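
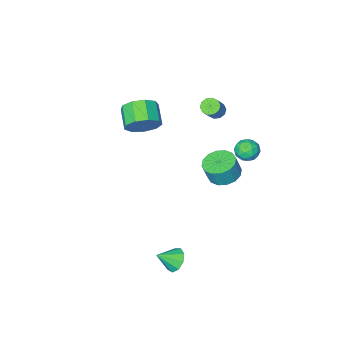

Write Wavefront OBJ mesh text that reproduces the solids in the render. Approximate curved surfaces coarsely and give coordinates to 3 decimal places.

v 3.075 3.773 -3.41
v 3.521 4.223 -3.846
v 4.045 3.487 -2.71
v 3.318 4.502 -3.449
v 3 4.44 -3.034
v 2.717 4.066 -2.794
v 2.602 3.555 -2.842
v 2.708 3.145 -3.156
v 2.985 3.029 -3.589
v 3.304 3.261 -3.937
v 3.516 3.733 -4.039
v -0.394 3.038 1.592
v 0.341 3.548 1.376
v 0.688 3.512 2.472
v -0.046 3.002 2.688
v 0.003 3.862 1.493
v 0.35 3.826 2.589
v -0.441 3.956 1.637
v -0.094 3.92 2.733
v -0.873 3.803 1.769
v -0.526 3.767 2.865
v -1.176 3.445 1.853
v -0.829 3.41 2.949
v -1.269 2.979 1.868
v -0.922 2.943 2.963
v -1.128 2.528 1.808
v -0.781 2.492 2.904
v -0.79 2.214 1.691
v -0.443 2.178 2.787
v -0.346 2.12 1.547
v 0.001 2.084 2.643
v 0.086 2.273 1.415
v 0.433 2.237 2.511
v 0.389 2.63 1.331
v 0.736 2.595 2.427
v 0.482 3.097 1.317
v 0.829 3.061 2.412
v 1.161 -2.523 2.062
v 1.761 -2.307 2.884
v 1.299 -3.442 3.519
v 0.699 -3.657 2.698
v 1.123 -2.003 2.962
v 0.66 -3.137 3.598
v 0.503 -1.942 2.619
v 0.04 -3.076 3.255
v 0.19 -2.153 2.016
v -0.272 -3.287 2.651
v 0.333 -2.537 1.434
v -0.13 -3.671 2.069
v 0.863 -2.914 1.146
v 0.4 -4.048 1.782
v 1.532 -3.108 1.287
v 1.07 -4.243 1.922
v 2.028 -3.029 1.791
v 1.566 -4.163 2.426
v 2.119 -2.712 2.421
v 1.656 -3.847 3.057
v -2.094 -0.403 3.462
v -1.636 -0.438 3.16
v -0.928 0.048 4.175
v -1.386 0.083 4.478
v -1.773 -0.131 3.108
v -1.065 0.355 4.123
v -2.033 0.072 3.192
v -1.324 0.558 4.207
v -2.316 0.093 3.379
v -1.607 0.58 4.394
v -2.514 -0.075 3.598
v -1.806 0.412 4.613
v -2.552 -0.368 3.765
v -1.844 0.118 4.78
v -2.415 -0.675 3.817
v -1.707 -0.189 4.832
v -2.156 -0.878 3.733
v -1.447 -0.392 4.748
v -1.873 -0.9 3.546
v -1.164 -0.413 4.561
v -1.674 -0.732 3.327
v -0.966 -0.245 4.342
v -2.197 3.556 3.136
v -1.732 4.009 3.458
v -1.348 2.751 3.042
v -0.883 3.204 3.364
v -1.427 2.913 3.745
v -1.952 3.41 3.803
v -1.128 3.35 2.697
v -1.653 3.847 2.755
v -1.071 3.882 3.187
v -1.256 3.612 3.834
v -1.824 3.148 2.666
v -2.009 2.878 3.313
v -2.039 3.853 3.305
v -1.041 2.907 3.195
v -1.361 2.735 3.419
v -1.087 3.002 3.608
v -2.168 3.501 3.508
v -1.895 3.768 3.697
v -1.716 3.123 3.866
v -1.185 2.992 2.803
v -0.912 3.259 2.992
v -1.993 3.758 2.892
v -1.719 4.025 3.081
v -1.364 3.637 2.634
v -1.377 4.045 3.335
v -0.878 3.572 3.28
v -1.022 3.657 2.888
v -1.33 3.95 2.922
v -1.485 3.886 3.716
v -0.986 3.413 3.661
v -1.307 3.242 3.884
v -1.615 3.534 3.918
v -1.097 3.811 3.556
v -2.094 3.347 2.839
v -1.595 2.874 2.784
v -1.465 3.226 2.582
v -1.773 3.518 2.616
v -2.202 3.188 3.22
v -1.703 2.715 3.165
v -1.75 2.81 3.578
v -2.058 3.103 3.612
v -1.983 2.949 2.944
f 2 1 4
f 2 4 3
f 4 1 5
f 4 5 3
f 5 1 6
f 5 6 3
f 6 1 7
f 6 7 3
f 7 1 8
f 7 8 3
f 8 1 9
f 8 9 3
f 9 1 10
f 9 10 3
f 10 1 11
f 10 11 3
f 11 1 2
f 11 2 3
f 13 12 16
f 13 16 14
f 14 16 17
f 14 17 15
f 16 12 18
f 16 18 17
f 17 18 19
f 17 19 15
f 18 12 20
f 18 20 19
f 19 20 21
f 19 21 15
f 20 12 22
f 20 22 21
f 21 22 23
f 21 23 15
f 22 12 24
f 22 24 23
f 23 24 25
f 23 25 15
f 24 12 26
f 24 26 25
f 25 26 27
f 25 27 15
f 26 12 28
f 26 28 27
f 27 28 29
f 27 29 15
f 28 12 30
f 28 30 29
f 29 30 31
f 29 31 15
f 30 12 32
f 30 32 31
f 31 32 33
f 31 33 15
f 32 12 34
f 32 34 33
f 33 34 35
f 33 35 15
f 34 12 36
f 34 36 35
f 35 36 37
f 35 37 15
f 36 12 13
f 36 13 37
f 37 13 14
f 37 14 15
f 39 38 42
f 39 42 40
f 40 42 43
f 40 43 41
f 42 38 44
f 42 44 43
f 43 44 45
f 43 45 41
f 44 38 46
f 44 46 45
f 45 46 47
f 45 47 41
f 46 38 48
f 46 48 47
f 47 48 49
f 47 49 41
f 48 38 50
f 48 50 49
f 49 50 51
f 49 51 41
f 50 38 52
f 50 52 51
f 51 52 53
f 51 53 41
f 52 38 54
f 52 54 53
f 53 54 55
f 53 55 41
f 54 38 56
f 54 56 55
f 55 56 57
f 55 57 41
f 56 38 39
f 56 39 57
f 57 39 40
f 57 40 41
f 59 58 62
f 59 62 60
f 60 62 63
f 60 63 61
f 62 58 64
f 62 64 63
f 63 64 65
f 63 65 61
f 64 58 66
f 64 66 65
f 65 66 67
f 65 67 61
f 66 58 68
f 66 68 67
f 67 68 69
f 67 69 61
f 68 58 70
f 68 70 69
f 69 70 71
f 69 71 61
f 70 58 72
f 70 72 71
f 71 72 73
f 71 73 61
f 72 58 74
f 72 74 73
f 73 74 75
f 73 75 61
f 74 58 76
f 74 76 75
f 75 76 77
f 75 77 61
f 76 58 78
f 76 78 77
f 77 78 79
f 77 79 61
f 78 58 59
f 78 59 79
f 79 59 60
f 79 60 61
f 80 117 96
f 117 91 120
f 96 120 85
f 117 120 96
f 80 96 92
f 96 85 97
f 92 97 81
f 96 97 92
f 80 92 101
f 92 81 102
f 101 102 87
f 92 102 101
f 80 101 113
f 101 87 116
f 113 116 90
f 101 116 113
f 80 113 117
f 113 90 121
f 117 121 91
f 113 121 117
f 81 97 108
f 97 85 111
f 108 111 89
f 97 111 108
f 85 120 98
f 120 91 119
f 98 119 84
f 120 119 98
f 91 121 118
f 121 90 114
f 118 114 82
f 121 114 118
f 90 116 115
f 116 87 103
f 115 103 86
f 116 103 115
f 87 102 107
f 102 81 104
f 107 104 88
f 102 104 107
f 83 109 95
f 109 89 110
f 95 110 84
f 109 110 95
f 83 95 93
f 95 84 94
f 93 94 82
f 95 94 93
f 83 93 100
f 93 82 99
f 100 99 86
f 93 99 100
f 83 100 105
f 100 86 106
f 105 106 88
f 100 106 105
f 83 105 109
f 105 88 112
f 109 112 89
f 105 112 109
f 84 110 98
f 110 89 111
f 98 111 85
f 110 111 98
f 82 94 118
f 94 84 119
f 118 119 91
f 94 119 118
f 86 99 115
f 99 82 114
f 115 114 90
f 99 114 115
f 88 106 107
f 106 86 103
f 107 103 87
f 106 103 107
f 89 112 108
f 112 88 104
f 108 104 81
f 112 104 108



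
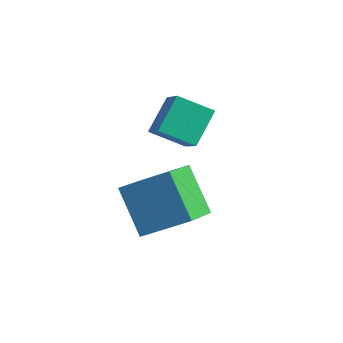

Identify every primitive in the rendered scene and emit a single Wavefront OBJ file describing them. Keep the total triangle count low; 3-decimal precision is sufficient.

v -2.114 -2.002 -0.866
v -3.405 -1.386 0.488
v -2.381 -0.501 -1.804
v -3.673 0.115 -0.449
v -0.707 -1.155 0.089
v -1.999 -0.539 1.444
v -0.975 0.346 -0.848
v -2.266 0.962 0.506
v -2.82 0.008 2.714
v -2.896 1.185 3.624
v -3.826 0.85 1.54
v -3.902 2.027 2.451
v -1.698 0.533 2.129
v -1.774 1.71 3.04
v -2.704 1.375 0.956
v -2.78 2.552 1.866
f 2 4 1
f 5 2 1
f 1 4 3
f 3 5 1
f 2 8 4
f 6 2 5
f 6 8 2
f 4 8 3
f 7 5 3
f 3 8 7
f 7 6 5
f 8 6 7
f 10 12 9
f 13 10 9
f 9 12 11
f 11 13 9
f 10 16 12
f 14 10 13
f 14 16 10
f 12 16 11
f 15 13 11
f 11 16 15
f 15 14 13
f 16 14 15



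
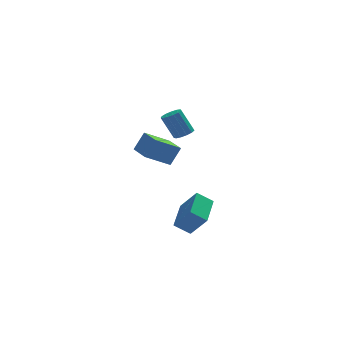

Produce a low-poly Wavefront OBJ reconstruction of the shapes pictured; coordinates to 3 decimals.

v 2.056 -4.173 -3.964
v 2.743 -4.752 -2.839
v 2.705 -2.562 -3.531
v 3.392 -3.141 -2.406
v 2.848 -4.339 -4.534
v 3.535 -4.918 -3.409
v 3.497 -2.728 -4.101
v 4.184 -3.307 -2.976
v 2.128 -3.014 -0.438
v 0.856 -3.215 0.312
v 1.836 -1.598 -0.553
v 0.564 -1.8 0.197
v 2.676 -2.82 0.543
v 1.404 -3.022 1.293
v 2.384 -1.405 0.428
v 1.112 -1.606 1.178
v 2.623 -3.885 1.997
v 2.913 -4.273 2.235
v 2.348 -3.943 3.461
v 2.057 -3.555 3.223
v 3.082 -4.02 2.245
v 2.517 -3.69 3.472
v 3.106 -3.725 2.176
v 2.541 -3.395 3.403
v 2.976 -3.48 2.051
v 2.411 -3.15 3.277
v 2.734 -3.364 1.908
v 2.169 -3.034 3.134
v 2.456 -3.413 1.793
v 1.891 -3.083 3.02
v 2.231 -3.612 1.743
v 1.666 -3.282 2.97
v 2.131 -3.898 1.774
v 1.566 -3.568 3
v 2.186 -4.179 1.875
v 1.621 -3.849 3.101
v 2.38 -4.367 2.015
v 1.815 -4.037 3.241
v 2.651 -4.402 2.149
v 2.086 -4.072 3.376
f 2 4 1
f 5 2 1
f 1 4 3
f 3 5 1
f 2 8 4
f 6 2 5
f 6 8 2
f 4 8 3
f 7 5 3
f 3 8 7
f 7 6 5
f 8 6 7
f 10 12 9
f 13 10 9
f 9 12 11
f 11 13 9
f 10 16 12
f 14 10 13
f 14 16 10
f 12 16 11
f 15 13 11
f 11 16 15
f 15 14 13
f 16 14 15
f 18 17 21
f 18 21 19
f 19 21 22
f 19 22 20
f 21 17 23
f 21 23 22
f 22 23 24
f 22 24 20
f 23 17 25
f 23 25 24
f 24 25 26
f 24 26 20
f 25 17 27
f 25 27 26
f 26 27 28
f 26 28 20
f 27 17 29
f 27 29 28
f 28 29 30
f 28 30 20
f 29 17 31
f 29 31 30
f 30 31 32
f 30 32 20
f 31 17 33
f 31 33 32
f 32 33 34
f 32 34 20
f 33 17 35
f 33 35 34
f 34 35 36
f 34 36 20
f 35 17 37
f 35 37 36
f 36 37 38
f 36 38 20
f 37 17 39
f 37 39 38
f 38 39 40
f 38 40 20
f 39 17 18
f 39 18 40
f 40 18 19
f 40 19 20



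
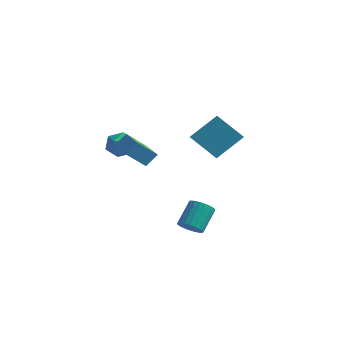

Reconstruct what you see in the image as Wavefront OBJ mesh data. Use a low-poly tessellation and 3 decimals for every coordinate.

v 1.553 -2.718 -2.141
v 2.341 -2.67 -2.162
v 2.295 -1.395 -0.979
v 1.507 -1.442 -0.959
v 2.254 -2.457 -2.396
v 2.208 -1.181 -1.213
v 2.045 -2.288 -2.585
v 1.999 -1.013 -1.403
v 1.752 -2.194 -2.698
v 1.706 -0.919 -1.516
v 1.424 -2.19 -2.715
v 1.378 -0.915 -1.532
v 1.118 -2.278 -2.633
v 1.072 -1.002 -1.45
v 0.887 -2.441 -2.465
v 0.842 -1.166 -1.282
v 0.772 -2.653 -2.242
v 0.726 -1.377 -1.059
v 0.792 -2.875 -2.001
v 0.746 -1.6 -0.818
v 0.943 -3.071 -1.784
v 0.897 -1.795 -0.602
v 1.2 -3.205 -1.63
v 1.154 -1.93 -0.447
v 1.517 -3.255 -1.563
v 1.472 -1.98 -0.381
v 1.841 -3.212 -1.597
v 1.796 -1.937 -0.414
v 2.115 -3.084 -1.725
v 2.07 -1.809 -0.542
v 2.292 -2.892 -1.925
v 2.246 -1.617 -0.742
v -0.366 2.926 0.519
v 0.624 1.388 1.377
v -2.004 2.641 1.897
v -1.015 1.104 2.756
v 0.575 4.316 1.924
v 1.564 2.779 2.783
v -1.064 4.032 3.303
v -0.074 2.494 4.161
v -1.711 -3.343 2.775
v -2.391 -4.297 3.909
v -1.355 -2.736 3.5
v -2.034 -3.69 4.633
v -0.346 -4.23 2.847
v -1.025 -5.184 3.98
v 0.011 -3.623 3.571
v -0.669 -4.577 4.705
v -3.397 -1.647 2.303
v -2.857 -1.623 3.117
v -3.903 -3.097 2.683
v -3.363 -3.073 3.497
v -4.145 -2.493 3.412
v -3.832 -1.596 3.178
v -2.928 -3.124 2.622
v -2.615 -2.227 2.388
v -2.566 -2.535 3.315
v -3.319 -2.145 3.803
v -3.441 -2.575 1.997
v -4.194 -2.185 2.485
f 2 1 5
f 2 5 3
f 3 5 6
f 3 6 4
f 5 1 7
f 5 7 6
f 6 7 8
f 6 8 4
f 7 1 9
f 7 9 8
f 8 9 10
f 8 10 4
f 9 1 11
f 9 11 10
f 10 11 12
f 10 12 4
f 11 1 13
f 11 13 12
f 12 13 14
f 12 14 4
f 13 1 15
f 13 15 14
f 14 15 16
f 14 16 4
f 15 1 17
f 15 17 16
f 16 17 18
f 16 18 4
f 17 1 19
f 17 19 18
f 18 19 20
f 18 20 4
f 19 1 21
f 19 21 20
f 20 21 22
f 20 22 4
f 21 1 23
f 21 23 22
f 22 23 24
f 22 24 4
f 23 1 25
f 23 25 24
f 24 25 26
f 24 26 4
f 25 1 27
f 25 27 26
f 26 27 28
f 26 28 4
f 27 1 29
f 27 29 28
f 28 29 30
f 28 30 4
f 29 1 31
f 29 31 30
f 30 31 32
f 30 32 4
f 31 1 2
f 31 2 32
f 32 2 3
f 32 3 4
f 34 36 33
f 37 34 33
f 33 36 35
f 35 37 33
f 34 40 36
f 38 34 37
f 38 40 34
f 36 40 35
f 39 37 35
f 35 40 39
f 39 38 37
f 40 38 39
f 42 44 41
f 45 42 41
f 41 44 43
f 43 45 41
f 42 48 44
f 46 42 45
f 46 48 42
f 44 48 43
f 47 45 43
f 43 48 47
f 47 46 45
f 48 46 47
f 49 60 54
f 49 54 50
f 49 50 56
f 49 56 59
f 49 59 60
f 50 54 58
f 54 60 53
f 60 59 51
f 59 56 55
f 56 50 57
f 52 58 53
f 52 53 51
f 52 51 55
f 52 55 57
f 52 57 58
f 53 58 54
f 51 53 60
f 55 51 59
f 57 55 56
f 58 57 50



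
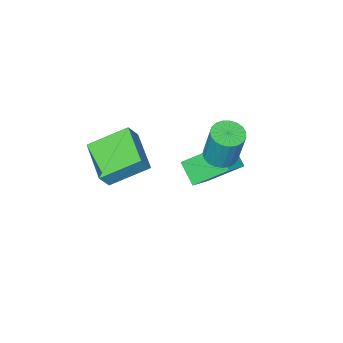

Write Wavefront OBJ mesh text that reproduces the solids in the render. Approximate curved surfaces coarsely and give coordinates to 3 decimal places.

v -1.812 0.983 -4.842
v -1.965 -0.018 -4.076
v -2.832 2.152 -3.518
v -2.986 1.151 -2.752
v -0.714 1.269 -4.248
v -0.868 0.268 -3.482
v -1.735 2.438 -2.924
v -1.888 1.437 -2.158
v 2.765 -0.8 -1.295
v 1.262 0.065 -0.382
v 3.455 0.939 -1.806
v 1.952 1.804 -0.893
v 3.288 -0.764 -0.467
v 1.785 0.101 0.446
v 3.978 0.975 -0.978
v 2.475 1.84 -0.065
v -0.883 2.846 -0.96
v -0.256 3.239 -1.084
v -0.21 3.747 0.756
v -0.837 3.354 0.88
v -0.478 3.452 -1.137
v -0.432 3.96 0.703
v -0.769 3.56 -1.16
v -0.724 4.068 0.681
v -1.081 3.545 -1.148
v -1.035 4.052 0.693
v -1.358 3.409 -1.104
v -1.312 3.916 0.737
v -1.553 3.175 -1.034
v -1.507 3.683 0.806
v -1.632 2.885 -0.952
v -1.586 3.393 0.888
v -1.582 2.588 -0.872
v -1.536 3.096 0.969
v -1.41 2.336 -0.807
v -1.365 2.843 1.034
v -1.148 2.172 -0.768
v -1.102 2.679 1.073
v -0.84 2.124 -0.762
v -0.794 2.632 1.078
v -0.539 2.202 -0.791
v -0.493 2.709 1.05
v -0.298 2.39 -0.849
v -0.252 2.898 0.991
v -0.158 2.658 -0.927
v -0.112 3.166 0.914
v -0.143 2.958 -1.01
v -0.097 3.466 0.831
f 2 4 1
f 5 2 1
f 1 4 3
f 3 5 1
f 2 8 4
f 6 2 5
f 6 8 2
f 4 8 3
f 7 5 3
f 3 8 7
f 7 6 5
f 8 6 7
f 10 12 9
f 13 10 9
f 9 12 11
f 11 13 9
f 10 16 12
f 14 10 13
f 14 16 10
f 12 16 11
f 15 13 11
f 11 16 15
f 15 14 13
f 16 14 15
f 18 17 21
f 18 21 19
f 19 21 22
f 19 22 20
f 21 17 23
f 21 23 22
f 22 23 24
f 22 24 20
f 23 17 25
f 23 25 24
f 24 25 26
f 24 26 20
f 25 17 27
f 25 27 26
f 26 27 28
f 26 28 20
f 27 17 29
f 27 29 28
f 28 29 30
f 28 30 20
f 29 17 31
f 29 31 30
f 30 31 32
f 30 32 20
f 31 17 33
f 31 33 32
f 32 33 34
f 32 34 20
f 33 17 35
f 33 35 34
f 34 35 36
f 34 36 20
f 35 17 37
f 35 37 36
f 36 37 38
f 36 38 20
f 37 17 39
f 37 39 38
f 38 39 40
f 38 40 20
f 39 17 41
f 39 41 40
f 40 41 42
f 40 42 20
f 41 17 43
f 41 43 42
f 42 43 44
f 42 44 20
f 43 17 45
f 43 45 44
f 44 45 46
f 44 46 20
f 45 17 47
f 45 47 46
f 46 47 48
f 46 48 20
f 47 17 18
f 47 18 48
f 48 18 19
f 48 19 20



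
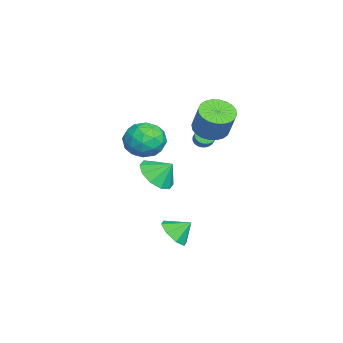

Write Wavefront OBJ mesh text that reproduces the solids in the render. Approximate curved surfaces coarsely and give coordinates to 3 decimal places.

v -1.714 3.156 1.43
v -1.178 3.788 1.007
v -0.49 4.155 2.427
v -1.026 3.524 2.85
v -1.467 3.988 1.095
v -0.779 4.355 2.516
v -1.794 4.062 1.235
v -1.106 4.429 2.655
v -2.109 3.998 1.404
v -1.421 4.365 2.824
v -2.363 3.806 1.577
v -1.675 4.173 2.997
v -2.519 3.515 1.727
v -1.831 3.882 3.147
v -2.552 3.169 1.833
v -1.864 3.536 3.253
v -2.458 2.822 1.877
v -1.77 3.189 3.297
v -2.25 2.525 1.853
v -1.562 2.892 3.273
v -1.961 2.325 1.764
v -1.273 2.692 3.185
v -1.634 2.251 1.625
v -0.946 2.618 3.045
v -1.319 2.315 1.456
v -0.631 2.682 2.876
v -1.065 2.507 1.283
v -0.377 2.874 2.703
v -0.909 2.798 1.133
v -0.221 3.165 2.553
v -0.876 3.144 1.027
v -0.188 3.511 2.447
v -0.97 3.491 0.983
v -0.282 3.858 2.403
v -2.956 2.726 0.059
v -2.658 2.454 -0.284
v -1.586 2.642 0.497
v -1.884 2.914 0.841
v -2.638 2.646 -0.358
v -1.566 2.835 0.424
v -2.667 2.851 -0.367
v -1.595 3.039 0.415
v -2.74 3.036 -0.312
v -1.668 3.225 0.47
v -2.846 3.175 -0.2
v -1.774 3.363 0.582
v -2.968 3.244 -0.049
v -1.896 3.433 0.733
v -3.089 3.235 0.118
v -2.017 3.424 0.9
v -3.189 3.149 0.277
v -2.118 3.337 1.059
v -3.254 2.998 0.403
v -2.182 3.186 1.184
v -3.274 2.805 0.476
v -2.202 2.994 1.258
v -3.245 2.601 0.485
v -2.173 2.789 1.267
v -3.172 2.415 0.43
v -2.1 2.604 1.212
v -3.066 2.277 0.318
v -1.994 2.465 1.1
v -2.944 2.207 0.167
v -1.872 2.396 0.949
v -2.823 2.216 -0
v -1.751 2.405 0.782
v -2.722 2.303 -0.159
v -1.651 2.491 0.623
v -0.867 0.587 -0.128
v -0.078 0.048 0.465
v -2.122 0.092 1.095
v -1.333 -0.447 1.688
v -1.325 0.677 1.632
v -0.549 0.982 0.876
v -1.651 -0.842 0.684
v -0.875 -0.537 -0.072
v -0.562 -0.836 0.967
v -0.361 0.103 1.553
v -1.839 0.037 0.007
v -1.638 0.976 0.593
v -0.362 0.361 0.061
v -1.838 -0.221 1.499
v -1.833 0.44 1.466
v -1.369 0.123 1.814
v -0.64 0.91 0.303
v -0.175 0.593 0.652
v -0.909 0.963 1.337
v -2.025 -0.453 0.908
v -1.56 -0.77 1.257
v -0.831 0.017 -0.254
v -0.367 -0.3 0.094
v -1.291 -0.823 0.223
v -0.183 -0.476 0.705
v -0.92 -0.766 1.423
v -1.107 -0.999 0.833
v -0.651 -0.819 0.389
v -0.064 0.076 1.049
v -0.802 -0.214 1.768
v -0.798 0.446 1.735
v -0.342 0.626 1.291
v -0.349 -0.443 1.344
v -1.398 0.354 -0.208
v -2.136 0.064 0.511
v -1.858 -0.486 0.269
v -1.402 -0.306 -0.175
v -1.28 0.906 0.137
v -2.017 0.616 0.855
v -1.549 0.959 1.171
v -1.093 1.139 0.727
v -1.851 0.583 0.216
v 0.013 0.742 -0.972
v 0.769 0.144 -0.532
v 0.147 1.518 -0.148
v 1.055 0.549 -0.96
v 0.942 1.027 -1.393
v 0.475 1.397 -1.665
v -0.169 1.516 -1.672
v -0.744 1.34 -1.412
v -1.03 0.935 -0.983
v -0.917 0.456 -0.551
v -0.45 0.087 -0.279
v 0.194 -0.033 -0.272
v 3.659 1.88 -2.82
v 4.151 2.393 -3.339
v 3.561 2.66 -2.14
v 3.494 2.436 -3.482
v 2.934 2.153 -3.237
v 2.798 1.71 -2.749
v 3.167 1.366 -2.302
v 3.824 1.323 -2.159
v 4.384 1.607 -2.403
v 4.519 2.05 -2.892
f 2 1 5
f 2 5 3
f 3 5 6
f 3 6 4
f 5 1 7
f 5 7 6
f 6 7 8
f 6 8 4
f 7 1 9
f 7 9 8
f 8 9 10
f 8 10 4
f 9 1 11
f 9 11 10
f 10 11 12
f 10 12 4
f 11 1 13
f 11 13 12
f 12 13 14
f 12 14 4
f 13 1 15
f 13 15 14
f 14 15 16
f 14 16 4
f 15 1 17
f 15 17 16
f 16 17 18
f 16 18 4
f 17 1 19
f 17 19 18
f 18 19 20
f 18 20 4
f 19 1 21
f 19 21 20
f 20 21 22
f 20 22 4
f 21 1 23
f 21 23 22
f 22 23 24
f 22 24 4
f 23 1 25
f 23 25 24
f 24 25 26
f 24 26 4
f 25 1 27
f 25 27 26
f 26 27 28
f 26 28 4
f 27 1 29
f 27 29 28
f 28 29 30
f 28 30 4
f 29 1 31
f 29 31 30
f 30 31 32
f 30 32 4
f 31 1 33
f 31 33 32
f 32 33 34
f 32 34 4
f 33 1 2
f 33 2 34
f 34 2 3
f 34 3 4
f 36 35 39
f 36 39 37
f 37 39 40
f 37 40 38
f 39 35 41
f 39 41 40
f 40 41 42
f 40 42 38
f 41 35 43
f 41 43 42
f 42 43 44
f 42 44 38
f 43 35 45
f 43 45 44
f 44 45 46
f 44 46 38
f 45 35 47
f 45 47 46
f 46 47 48
f 46 48 38
f 47 35 49
f 47 49 48
f 48 49 50
f 48 50 38
f 49 35 51
f 49 51 50
f 50 51 52
f 50 52 38
f 51 35 53
f 51 53 52
f 52 53 54
f 52 54 38
f 53 35 55
f 53 55 54
f 54 55 56
f 54 56 38
f 55 35 57
f 55 57 56
f 56 57 58
f 56 58 38
f 57 35 59
f 57 59 58
f 58 59 60
f 58 60 38
f 59 35 61
f 59 61 60
f 60 61 62
f 60 62 38
f 61 35 63
f 61 63 62
f 62 63 64
f 62 64 38
f 63 35 65
f 63 65 64
f 64 65 66
f 64 66 38
f 65 35 67
f 65 67 66
f 66 67 68
f 66 68 38
f 67 35 36
f 67 36 68
f 68 36 37
f 68 37 38
f 69 106 85
f 106 80 109
f 85 109 74
f 106 109 85
f 69 85 81
f 85 74 86
f 81 86 70
f 85 86 81
f 69 81 90
f 81 70 91
f 90 91 76
f 81 91 90
f 69 90 102
f 90 76 105
f 102 105 79
f 90 105 102
f 69 102 106
f 102 79 110
f 106 110 80
f 102 110 106
f 70 86 97
f 86 74 100
f 97 100 78
f 86 100 97
f 74 109 87
f 109 80 108
f 87 108 73
f 109 108 87
f 80 110 107
f 110 79 103
f 107 103 71
f 110 103 107
f 79 105 104
f 105 76 92
f 104 92 75
f 105 92 104
f 76 91 96
f 91 70 93
f 96 93 77
f 91 93 96
f 72 98 84
f 98 78 99
f 84 99 73
f 98 99 84
f 72 84 82
f 84 73 83
f 82 83 71
f 84 83 82
f 72 82 89
f 82 71 88
f 89 88 75
f 82 88 89
f 72 89 94
f 89 75 95
f 94 95 77
f 89 95 94
f 72 94 98
f 94 77 101
f 98 101 78
f 94 101 98
f 73 99 87
f 99 78 100
f 87 100 74
f 99 100 87
f 71 83 107
f 83 73 108
f 107 108 80
f 83 108 107
f 75 88 104
f 88 71 103
f 104 103 79
f 88 103 104
f 77 95 96
f 95 75 92
f 96 92 76
f 95 92 96
f 78 101 97
f 101 77 93
f 97 93 70
f 101 93 97
f 112 111 114
f 112 114 113
f 114 111 115
f 114 115 113
f 115 111 116
f 115 116 113
f 116 111 117
f 116 117 113
f 117 111 118
f 117 118 113
f 118 111 119
f 118 119 113
f 119 111 120
f 119 120 113
f 120 111 121
f 120 121 113
f 121 111 122
f 121 122 113
f 122 111 112
f 122 112 113
f 124 123 126
f 124 126 125
f 126 123 127
f 126 127 125
f 127 123 128
f 127 128 125
f 128 123 129
f 128 129 125
f 129 123 130
f 129 130 125
f 130 123 131
f 130 131 125
f 131 123 132
f 131 132 125
f 132 123 124
f 132 124 125



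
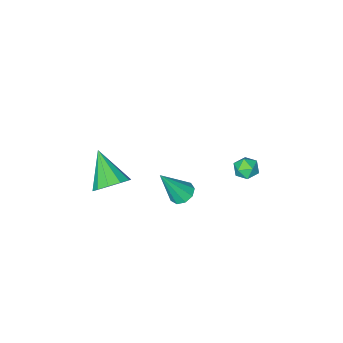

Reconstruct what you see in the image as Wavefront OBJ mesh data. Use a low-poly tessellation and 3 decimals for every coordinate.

v 3.624 -2.085 0.535
v 4.163 -1.591 1.275
v 3.296 -3.775 1.905
v 3.546 -1.423 1.334
v 2.958 -1.508 1.088
v 2.625 -1.813 0.63
v 2.674 -2.222 0.137
v 3.085 -2.579 -0.204
v 3.703 -2.747 -0.263
v 4.291 -2.662 -0.017
v 4.624 -2.356 0.44
v 4.575 -1.947 0.934
v 1.436 0.956 1.205
v 2.05 0.835 0.829
v 2.484 0.524 3.055
v 2.021 1.316 0.958
v 1.718 1.629 1.202
v 1.284 1.627 1.448
v 0.92 1.311 1.58
v 0.798 0.829 1.536
v 0.975 0.406 1.338
v 1.367 0.241 1.077
v 1.792 0.41 0.876
v -3.708 0.692 -0.702
v -3.289 0.665 -0.072
v -3.351 -0.445 -0.988
v -2.932 -0.472 -0.358
v -3.688 -0.469 -0.311
v -3.909 0.234 -0.134
v -2.731 -0.014 -0.926
v -2.952 0.689 -0.749
v -2.686 0.229 -0.21
v -3.277 -0.053 0.17
v -3.363 0.273 -1.23
v -3.954 -0.009 -0.85
f 2 1 4
f 2 4 3
f 4 1 5
f 4 5 3
f 5 1 6
f 5 6 3
f 6 1 7
f 6 7 3
f 7 1 8
f 7 8 3
f 8 1 9
f 8 9 3
f 9 1 10
f 9 10 3
f 10 1 11
f 10 11 3
f 11 1 12
f 11 12 3
f 12 1 2
f 12 2 3
f 14 13 16
f 14 16 15
f 16 13 17
f 16 17 15
f 17 13 18
f 17 18 15
f 18 13 19
f 18 19 15
f 19 13 20
f 19 20 15
f 20 13 21
f 20 21 15
f 21 13 22
f 21 22 15
f 22 13 23
f 22 23 15
f 23 13 14
f 23 14 15
f 24 35 29
f 24 29 25
f 24 25 31
f 24 31 34
f 24 34 35
f 25 29 33
f 29 35 28
f 35 34 26
f 34 31 30
f 31 25 32
f 27 33 28
f 27 28 26
f 27 26 30
f 27 30 32
f 27 32 33
f 28 33 29
f 26 28 35
f 30 26 34
f 32 30 31
f 33 32 25



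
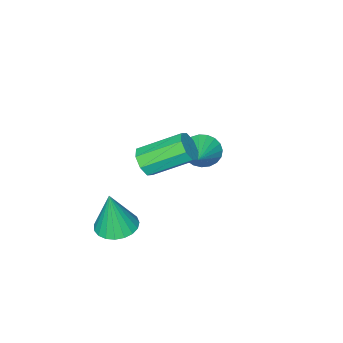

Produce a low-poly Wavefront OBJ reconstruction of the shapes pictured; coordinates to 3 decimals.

v -3.012 0.011 -0.298
v -2.373 -0.326 -0.851
v -1.788 1.029 0.498
v -2.495 -0.026 -1.046
v -2.707 0.281 -1.112
v -2.972 0.541 -1.037
v -3.244 0.709 -0.834
v -3.475 0.756 -0.539
v -3.627 0.675 -0.202
v -3.672 0.479 0.119
v -3.603 0.202 0.367
v -3.432 -0.108 0.501
v -3.189 -0.397 0.496
v -2.914 -0.616 0.354
v -2.657 -0.727 0.099
v -2.461 -0.709 -0.224
v -2.361 -0.568 -0.56
v 1.825 1.524 2.983
v 2.281 1.488 3.59
v 0.931 2.82 4.684
v 0.475 2.856 4.077
v 2.422 1.924 3.232
v 1.071 3.257 4.326
v 2.213 2.126 2.728
v 0.862 3.458 3.822
v 1.777 1.975 2.373
v 0.426 3.308 3.467
v 1.369 1.56 2.376
v 0.019 2.892 3.47
v 1.229 1.123 2.734
v -0.122 2.456 3.828
v 1.438 0.922 3.238
v 0.087 2.254 4.332
v 1.874 1.072 3.593
v 0.523 2.405 4.687
v 2.081 -0.068 -2.415
v 2.707 -0.851 -2.541
v 2.339 -0.212 -0.245
v 2.972 -0.526 -2.551
v 3.083 -0.121 -2.537
v 3.02 0.293 -2.503
v 2.796 0.644 -2.453
v 2.448 0.873 -2.396
v 2.036 0.938 -2.343
v 1.633 0.83 -2.302
v 1.307 0.566 -2.281
v 1.114 0.192 -2.283
v 1.089 -0.226 -2.308
v 1.236 -0.617 -2.351
v 1.529 -0.914 -2.405
v 1.917 -1.064 -2.461
v 2.334 -1.042 -2.509
f 2 1 4
f 2 4 3
f 4 1 5
f 4 5 3
f 5 1 6
f 5 6 3
f 6 1 7
f 6 7 3
f 7 1 8
f 7 8 3
f 8 1 9
f 8 9 3
f 9 1 10
f 9 10 3
f 10 1 11
f 10 11 3
f 11 1 12
f 11 12 3
f 12 1 13
f 12 13 3
f 13 1 14
f 13 14 3
f 14 1 15
f 14 15 3
f 15 1 16
f 15 16 3
f 16 1 17
f 16 17 3
f 17 1 2
f 17 2 3
f 19 18 22
f 19 22 20
f 20 22 23
f 20 23 21
f 22 18 24
f 22 24 23
f 23 24 25
f 23 25 21
f 24 18 26
f 24 26 25
f 25 26 27
f 25 27 21
f 26 18 28
f 26 28 27
f 27 28 29
f 27 29 21
f 28 18 30
f 28 30 29
f 29 30 31
f 29 31 21
f 30 18 32
f 30 32 31
f 31 32 33
f 31 33 21
f 32 18 34
f 32 34 33
f 33 34 35
f 33 35 21
f 34 18 19
f 34 19 35
f 35 19 20
f 35 20 21
f 37 36 39
f 37 39 38
f 39 36 40
f 39 40 38
f 40 36 41
f 40 41 38
f 41 36 42
f 41 42 38
f 42 36 43
f 42 43 38
f 43 36 44
f 43 44 38
f 44 36 45
f 44 45 38
f 45 36 46
f 45 46 38
f 46 36 47
f 46 47 38
f 47 36 48
f 47 48 38
f 48 36 49
f 48 49 38
f 49 36 50
f 49 50 38
f 50 36 51
f 50 51 38
f 51 36 52
f 51 52 38
f 52 36 37
f 52 37 38



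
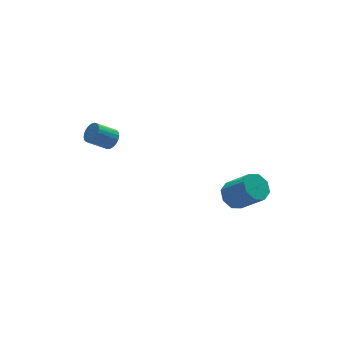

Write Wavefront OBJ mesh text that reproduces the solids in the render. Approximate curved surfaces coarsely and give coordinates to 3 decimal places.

v 2.495 -3.403 -3.947
v 2.907 -2.76 -3.678
v 3.638 -3.755 -2.423
v 3.225 -4.397 -2.693
v 2.355 -2.819 -3.403
v 3.086 -3.814 -2.149
v 1.884 -3.22 -3.447
v 2.615 -4.215 -2.193
v 1.771 -3.728 -3.784
v 2.502 -4.723 -2.53
v 2.082 -4.045 -4.217
v 2.813 -5.04 -2.962
v 2.634 -3.986 -4.491
v 3.365 -4.981 -3.237
v 3.105 -3.585 -4.447
v 3.836 -4.58 -3.193
v 3.218 -3.077 -4.11
v 3.949 -4.072 -2.856
v -1.481 2.354 -2.805
v -1.16 2.747 -2.468
v -2.158 2.9 -1.697
v -2.479 2.506 -2.035
v -1.268 2.9 -2.638
v -2.266 3.053 -1.867
v -1.413 2.959 -2.838
v -2.411 3.112 -2.067
v -1.57 2.913 -3.032
v -2.568 3.066 -2.261
v -1.712 2.77 -3.186
v -2.709 2.923 -2.416
v -1.813 2.556 -3.275
v -2.811 2.708 -2.505
v -1.857 2.306 -3.283
v -2.855 2.459 -2.512
v -1.837 2.065 -3.208
v -2.834 2.217 -2.437
v -1.754 1.873 -3.064
v -2.752 2.026 -2.293
v -1.625 1.765 -2.874
v -2.622 1.918 -2.104
v -1.47 1.758 -2.673
v -2.468 1.911 -1.902
v -1.318 1.855 -2.495
v -2.315 2.007 -1.724
v -1.193 2.037 -2.37
v -2.191 2.19 -1.6
v -1.119 2.275 -2.321
v -2.117 2.427 -1.55
v -1.107 2.526 -2.355
v -2.105 2.678 -1.585
f 2 1 5
f 2 5 3
f 3 5 6
f 3 6 4
f 5 1 7
f 5 7 6
f 6 7 8
f 6 8 4
f 7 1 9
f 7 9 8
f 8 9 10
f 8 10 4
f 9 1 11
f 9 11 10
f 10 11 12
f 10 12 4
f 11 1 13
f 11 13 12
f 12 13 14
f 12 14 4
f 13 1 15
f 13 15 14
f 14 15 16
f 14 16 4
f 15 1 17
f 15 17 16
f 16 17 18
f 16 18 4
f 17 1 2
f 17 2 18
f 18 2 3
f 18 3 4
f 20 19 23
f 20 23 21
f 21 23 24
f 21 24 22
f 23 19 25
f 23 25 24
f 24 25 26
f 24 26 22
f 25 19 27
f 25 27 26
f 26 27 28
f 26 28 22
f 27 19 29
f 27 29 28
f 28 29 30
f 28 30 22
f 29 19 31
f 29 31 30
f 30 31 32
f 30 32 22
f 31 19 33
f 31 33 32
f 32 33 34
f 32 34 22
f 33 19 35
f 33 35 34
f 34 35 36
f 34 36 22
f 35 19 37
f 35 37 36
f 36 37 38
f 36 38 22
f 37 19 39
f 37 39 38
f 38 39 40
f 38 40 22
f 39 19 41
f 39 41 40
f 40 41 42
f 40 42 22
f 41 19 43
f 41 43 42
f 42 43 44
f 42 44 22
f 43 19 45
f 43 45 44
f 44 45 46
f 44 46 22
f 45 19 47
f 45 47 46
f 46 47 48
f 46 48 22
f 47 19 49
f 47 49 48
f 48 49 50
f 48 50 22
f 49 19 20
f 49 20 50
f 50 20 21
f 50 21 22



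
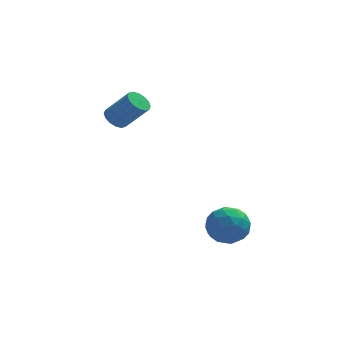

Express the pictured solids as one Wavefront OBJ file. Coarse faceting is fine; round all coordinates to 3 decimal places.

v -3.979 2.014 1.647
v -3.571 2.42 1.417
v -2.554 2.073 2.602
v -2.961 1.666 2.833
v -3.751 2.59 1.621
v -2.734 2.242 2.806
v -3.992 2.605 1.833
v -2.975 2.258 3.018
v -4.229 2.462 1.994
v -3.212 2.115 3.179
v -4.4 2.199 2.063
v -3.382 1.851 3.248
v -4.457 1.886 2.021
v -3.44 1.538 3.206
v -4.386 1.607 1.878
v -3.369 1.26 3.063
v -4.206 1.438 1.674
v -3.189 1.09 2.859
v -3.965 1.422 1.462
v -2.948 1.075 2.647
v -3.728 1.565 1.301
v -2.711 1.218 2.486
v -3.558 1.829 1.232
v -2.54 1.481 2.417
v -3.5 2.142 1.274
v -2.483 1.794 2.459
v 0.693 -0.986 -2.274
v 1.369 -1.725 -2.149
v -0.069 -1.875 -3.411
v 0.607 -2.614 -3.286
v -0.057 -2.409 -2.554
v 0.414 -1.859 -1.851
v 0.886 -1.741 -3.709
v 1.357 -1.191 -3.006
v 1.488 -2.192 -3.036
v 0.905 -2.604 -2.322
v 0.395 -0.996 -3.238
v -0.188 -1.408 -2.524
v 1.098 -1.277 -2.111
v 0.202 -2.323 -3.449
v -0.189 -2.202 -3.018
v 0.209 -2.636 -2.945
v 0.537 -1.356 -1.936
v 0.934 -1.79 -1.863
v 0.096 -2.192 -2.101
v 0.366 -1.81 -3.697
v 0.763 -2.244 -3.624
v 1.091 -0.964 -2.615
v 1.489 -1.398 -2.542
v 1.204 -1.408 -3.459
v 1.566 -1.986 -2.559
v 1.117 -2.509 -3.228
v 1.281 -1.996 -3.476
v 1.558 -1.672 -3.063
v 1.223 -2.228 -2.14
v 0.775 -2.751 -2.809
v 0.384 -2.63 -2.378
v 0.662 -2.307 -1.965
v 1.293 -2.503 -2.661
v 0.525 -0.849 -2.751
v 0.077 -1.372 -3.42
v 0.638 -1.293 -3.595
v 0.916 -0.97 -3.182
v 0.183 -1.091 -2.332
v -0.266 -1.614 -3.001
v -0.258 -1.928 -2.497
v 0.019 -1.604 -2.084
v 0.007 -1.097 -2.899
f 2 1 5
f 2 5 3
f 3 5 6
f 3 6 4
f 5 1 7
f 5 7 6
f 6 7 8
f 6 8 4
f 7 1 9
f 7 9 8
f 8 9 10
f 8 10 4
f 9 1 11
f 9 11 10
f 10 11 12
f 10 12 4
f 11 1 13
f 11 13 12
f 12 13 14
f 12 14 4
f 13 1 15
f 13 15 14
f 14 15 16
f 14 16 4
f 15 1 17
f 15 17 16
f 16 17 18
f 16 18 4
f 17 1 19
f 17 19 18
f 18 19 20
f 18 20 4
f 19 1 21
f 19 21 20
f 20 21 22
f 20 22 4
f 21 1 23
f 21 23 22
f 22 23 24
f 22 24 4
f 23 1 25
f 23 25 24
f 24 25 26
f 24 26 4
f 25 1 2
f 25 2 26
f 26 2 3
f 26 3 4
f 27 64 43
f 64 38 67
f 43 67 32
f 64 67 43
f 27 43 39
f 43 32 44
f 39 44 28
f 43 44 39
f 27 39 48
f 39 28 49
f 48 49 34
f 39 49 48
f 27 48 60
f 48 34 63
f 60 63 37
f 48 63 60
f 27 60 64
f 60 37 68
f 64 68 38
f 60 68 64
f 28 44 55
f 44 32 58
f 55 58 36
f 44 58 55
f 32 67 45
f 67 38 66
f 45 66 31
f 67 66 45
f 38 68 65
f 68 37 61
f 65 61 29
f 68 61 65
f 37 63 62
f 63 34 50
f 62 50 33
f 63 50 62
f 34 49 54
f 49 28 51
f 54 51 35
f 49 51 54
f 30 56 42
f 56 36 57
f 42 57 31
f 56 57 42
f 30 42 40
f 42 31 41
f 40 41 29
f 42 41 40
f 30 40 47
f 40 29 46
f 47 46 33
f 40 46 47
f 30 47 52
f 47 33 53
f 52 53 35
f 47 53 52
f 30 52 56
f 52 35 59
f 56 59 36
f 52 59 56
f 31 57 45
f 57 36 58
f 45 58 32
f 57 58 45
f 29 41 65
f 41 31 66
f 65 66 38
f 41 66 65
f 33 46 62
f 46 29 61
f 62 61 37
f 46 61 62
f 35 53 54
f 53 33 50
f 54 50 34
f 53 50 54
f 36 59 55
f 59 35 51
f 55 51 28
f 59 51 55



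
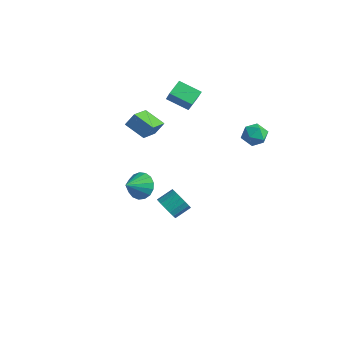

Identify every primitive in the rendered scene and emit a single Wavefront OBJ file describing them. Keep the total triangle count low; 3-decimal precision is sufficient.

v 2.544 1.097 3.72
v 3.012 1.652 3.471
v 3.528 0.388 3.989
v 3.996 0.943 3.74
v 3.592 1.043 4.385
v 2.984 1.481 4.219
v 3.556 0.559 3.241
v 2.948 0.997 3.075
v 3.638 1.319 3.175
v 3.66 1.618 3.882
v 2.88 0.422 3.578
v 2.902 0.721 4.285
v -3.039 0.71 3.483
v -2.448 0.414 4.35
v -3.262 1.615 3.945
v -2.671 1.319 4.811
v -1.909 1.281 2.909
v -1.318 0.985 3.775
v -2.132 2.186 3.37
v -1.541 1.89 4.237
v 2.192 -4.11 0.014
v 2.641 -3.906 -0.538
v 2.897 -3.086 -0.025
v 2.448 -3.29 0.526
v 2.331 -3.757 -0.621
v 2.587 -2.937 -0.109
v 1.989 -3.689 -0.559
v 2.245 -2.869 -0.047
v 1.693 -3.717 -0.366
v 1.949 -2.897 0.146
v 1.512 -3.835 -0.086
v 1.768 -3.016 0.426
v 1.487 -4.017 0.217
v 1.743 -3.197 0.729
v 1.623 -4.22 0.474
v 1.879 -3.4 0.986
v 1.889 -4.397 0.625
v 2.145 -3.577 1.137
v 2.225 -4.509 0.636
v 2.481 -3.689 1.148
v 2.554 -4.529 0.505
v 2.809 -3.709 1.017
v 2.799 -4.454 0.261
v 3.055 -3.634 0.773
v 2.905 -4.299 -0.039
v 3.161 -3.479 0.473
v 2.849 -4.101 -0.328
v 3.104 -3.282 0.185
v -2.761 -0.352 1.373
v -2.206 -1.663 1.934
v -3.943 -0.605 1.953
v -3.387 -1.915 2.514
v -2.493 0.075 2.106
v -1.937 -1.235 2.667
v -3.674 -0.177 2.686
v -3.119 -1.488 3.247
v -3.571 -0.7 -3.172
v -2.909 -0.994 -3.722
v -3.509 -1.84 -2.488
v -2.696 -0.791 -3.402
v -2.683 -0.566 -3.029
v -2.873 -0.372 -2.689
v -3.224 -0.254 -2.459
v -3.654 -0.237 -2.393
v -4.065 -0.327 -2.505
v -4.363 -0.503 -2.769
v -4.48 -0.723 -3.126
v -4.388 -0.939 -3.494
v -4.11 -1.099 -3.787
v -3.708 -1.169 -3.94
v -3.275 -1.131 -3.917
f 1 12 6
f 1 6 2
f 1 2 8
f 1 8 11
f 1 11 12
f 2 6 10
f 6 12 5
f 12 11 3
f 11 8 7
f 8 2 9
f 4 10 5
f 4 5 3
f 4 3 7
f 4 7 9
f 4 9 10
f 5 10 6
f 3 5 12
f 7 3 11
f 9 7 8
f 10 9 2
f 14 16 13
f 17 14 13
f 13 16 15
f 15 17 13
f 14 20 16
f 18 14 17
f 18 20 14
f 16 20 15
f 19 17 15
f 15 20 19
f 19 18 17
f 20 18 19
f 22 21 25
f 22 25 23
f 23 25 26
f 23 26 24
f 25 21 27
f 25 27 26
f 26 27 28
f 26 28 24
f 27 21 29
f 27 29 28
f 28 29 30
f 28 30 24
f 29 21 31
f 29 31 30
f 30 31 32
f 30 32 24
f 31 21 33
f 31 33 32
f 32 33 34
f 32 34 24
f 33 21 35
f 33 35 34
f 34 35 36
f 34 36 24
f 35 21 37
f 35 37 36
f 36 37 38
f 36 38 24
f 37 21 39
f 37 39 38
f 38 39 40
f 38 40 24
f 39 21 41
f 39 41 40
f 40 41 42
f 40 42 24
f 41 21 43
f 41 43 42
f 42 43 44
f 42 44 24
f 43 21 45
f 43 45 44
f 44 45 46
f 44 46 24
f 45 21 47
f 45 47 46
f 46 47 48
f 46 48 24
f 47 21 22
f 47 22 48
f 48 22 23
f 48 23 24
f 50 52 49
f 53 50 49
f 49 52 51
f 51 53 49
f 50 56 52
f 54 50 53
f 54 56 50
f 52 56 51
f 55 53 51
f 51 56 55
f 55 54 53
f 56 54 55
f 58 57 60
f 58 60 59
f 60 57 61
f 60 61 59
f 61 57 62
f 61 62 59
f 62 57 63
f 62 63 59
f 63 57 64
f 63 64 59
f 64 57 65
f 64 65 59
f 65 57 66
f 65 66 59
f 66 57 67
f 66 67 59
f 67 57 68
f 67 68 59
f 68 57 69
f 68 69 59
f 69 57 70
f 69 70 59
f 70 57 71
f 70 71 59
f 71 57 58
f 71 58 59



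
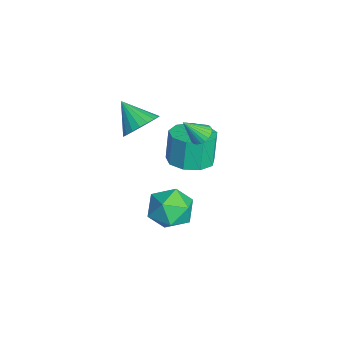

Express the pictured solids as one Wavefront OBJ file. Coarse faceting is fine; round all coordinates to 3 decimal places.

v 1.855 3.32 -3.418
v 2.664 3.105 -4.037
v 1.756 1.695 -2.983
v 2.565 1.48 -3.602
v 2.707 2.038 -2.734
v 2.769 3.041 -3.003
v 1.651 1.759 -4.017
v 1.713 2.762 -4.286
v 2.538 2.14 -4.407
v 3.191 2.312 -3.615
v 1.229 2.488 -3.405
v 1.882 2.66 -2.613
v -1.519 4.04 -2.483
v -1.066 4.281 -2.314
v -1.461 3.28 -1.557
v -1.213 4.393 -2.212
v -1.406 4.452 -2.152
v -1.616 4.448 -2.142
v -1.812 4.382 -2.184
v -1.963 4.264 -2.272
v -2.046 4.112 -2.392
v -2.049 3.949 -2.525
v -1.972 3.8 -2.652
v -1.825 3.688 -2.754
v -1.632 3.629 -2.814
v -1.422 3.633 -2.824
v -1.226 3.699 -2.782
v -1.075 3.817 -2.694
v -0.991 3.969 -2.575
v -0.988 4.132 -2.441
v -2.016 3.655 -4.591
v -1.112 3.261 -4.331
v -1.459 3.412 -2.89
v -2.364 3.805 -3.149
v -1.062 3.955 -4.392
v -1.409 4.106 -2.951
v -1.459 4.507 -4.546
v -1.806 4.658 -3.104
v -2.117 4.661 -4.72
v -2.464 4.812 -3.279
v -2.727 4.344 -4.834
v -3.075 4.495 -3.393
v -3.006 3.704 -4.834
v -3.353 3.855 -3.393
v -2.821 3.041 -4.72
v -3.168 3.192 -3.279
v -2.26 2.665 -4.546
v -2.607 2.816 -3.104
v -1.585 2.752 -4.392
v -1.932 2.903 -2.951
v -2.567 1.7 -2.691
v -1.952 1.05 -2.592
v -3.493 0.96 -1.789
v -1.865 1.283 -2.312
v -1.899 1.587 -2.098
v -2.049 1.912 -1.986
v -2.288 2.199 -1.996
v -2.576 2.4 -2.126
v -2.862 2.481 -2.354
v -3.096 2.426 -2.64
v -3.24 2.245 -2.935
v -3.266 1.971 -3.188
v -3.172 1.649 -3.355
v -2.973 1.337 -3.407
v -2.704 1.087 -3.335
v -2.411 0.943 -3.152
v -2.145 0.93 -2.889
f 1 12 6
f 1 6 2
f 1 2 8
f 1 8 11
f 1 11 12
f 2 6 10
f 6 12 5
f 12 11 3
f 11 8 7
f 8 2 9
f 4 10 5
f 4 5 3
f 4 3 7
f 4 7 9
f 4 9 10
f 5 10 6
f 3 5 12
f 7 3 11
f 9 7 8
f 10 9 2
f 14 13 16
f 14 16 15
f 16 13 17
f 16 17 15
f 17 13 18
f 17 18 15
f 18 13 19
f 18 19 15
f 19 13 20
f 19 20 15
f 20 13 21
f 20 21 15
f 21 13 22
f 21 22 15
f 22 13 23
f 22 23 15
f 23 13 24
f 23 24 15
f 24 13 25
f 24 25 15
f 25 13 26
f 25 26 15
f 26 13 27
f 26 27 15
f 27 13 28
f 27 28 15
f 28 13 29
f 28 29 15
f 29 13 30
f 29 30 15
f 30 13 14
f 30 14 15
f 32 31 35
f 32 35 33
f 33 35 36
f 33 36 34
f 35 31 37
f 35 37 36
f 36 37 38
f 36 38 34
f 37 31 39
f 37 39 38
f 38 39 40
f 38 40 34
f 39 31 41
f 39 41 40
f 40 41 42
f 40 42 34
f 41 31 43
f 41 43 42
f 42 43 44
f 42 44 34
f 43 31 45
f 43 45 44
f 44 45 46
f 44 46 34
f 45 31 47
f 45 47 46
f 46 47 48
f 46 48 34
f 47 31 49
f 47 49 48
f 48 49 50
f 48 50 34
f 49 31 32
f 49 32 50
f 50 32 33
f 50 33 34
f 52 51 54
f 52 54 53
f 54 51 55
f 54 55 53
f 55 51 56
f 55 56 53
f 56 51 57
f 56 57 53
f 57 51 58
f 57 58 53
f 58 51 59
f 58 59 53
f 59 51 60
f 59 60 53
f 60 51 61
f 60 61 53
f 61 51 62
f 61 62 53
f 62 51 63
f 62 63 53
f 63 51 64
f 63 64 53
f 64 51 65
f 64 65 53
f 65 51 66
f 65 66 53
f 66 51 67
f 66 67 53
f 67 51 52
f 67 52 53



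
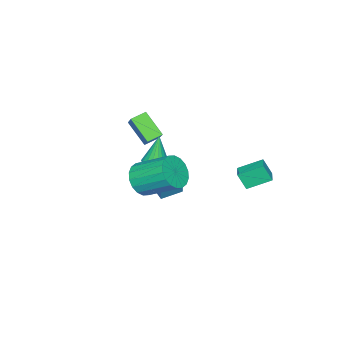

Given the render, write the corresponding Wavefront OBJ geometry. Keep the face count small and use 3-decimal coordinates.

v -2.342 -2.86 -2.838
v -2.559 -4.056 -1.707
v -3.077 -2.451 -2.547
v -3.294 -3.647 -1.416
v -1.426 -1.993 -1.744
v -1.643 -3.189 -0.613
v -2.161 -1.584 -1.453
v -2.378 -2.78 -0.322
v -4.062 3.784 -3.337
v -3.935 3.314 -2.395
v -3.294 4.287 -3.189
v -3.167 3.818 -2.247
v -3.273 2.762 -3.953
v -3.146 2.293 -3.011
v -2.505 3.266 -3.805
v -2.378 2.796 -2.863
v -1.694 -0.574 -4.206
v -1.238 -0.278 -2.669
v -1.257 0.276 -4.499
v -0.801 0.572 -2.963
v -0.659 -1.172 -4.397
v -0.203 -0.876 -2.861
v -0.222 -0.322 -4.691
v 0.234 -0.026 -3.154
v -1.004 -1.231 -2.709
v -0.31 -1.301 -2.576
v -1.336 -1.209 -0.971
v -0.348 -0.987 -2.587
v -0.516 -0.722 -2.622
v -0.781 -0.558 -2.675
v -1.089 -0.526 -2.734
v -1.381 -0.634 -2.789
v -1.598 -0.861 -2.827
v -1.698 -1.16 -2.843
v -1.66 -1.474 -2.832
v -1.492 -1.739 -2.796
v -1.227 -1.904 -2.744
v -0.918 -1.935 -2.684
v -0.627 -1.827 -2.63
v -0.41 -1.6 -2.591
v 1.239 -0.401 -2.374
v 2.144 -0.519 -1.941
v 1.846 1.264 -0.833
v 0.941 1.381 -1.266
v 2.239 -0.275 -2.307
v 1.94 1.507 -1.199
v 2.136 -0.057 -2.686
v 1.837 1.726 -1.578
v 1.855 0.093 -3.003
v 1.557 1.876 -1.895
v 1.453 0.145 -3.196
v 1.154 1.928 -2.088
v 1.008 0.089 -3.226
v 0.709 1.872 -2.118
v 0.609 -0.064 -3.087
v 0.31 1.719 -1.979
v 0.334 -0.284 -2.807
v 0.036 1.499 -1.699
v 0.24 -0.527 -2.441
v -0.059 1.255 -1.333
v 0.343 -0.746 -2.062
v 0.044 1.037 -0.954
v 0.623 -0.896 -1.745
v 0.325 0.887 -0.637
v 1.026 -0.948 -1.552
v 0.727 0.835 -0.444
v 1.471 -0.892 -1.522
v 1.172 0.891 -0.414
v 1.87 -0.739 -1.661
v 1.571 1.044 -0.553
f 2 4 1
f 5 2 1
f 1 4 3
f 3 5 1
f 2 8 4
f 6 2 5
f 6 8 2
f 4 8 3
f 7 5 3
f 3 8 7
f 7 6 5
f 8 6 7
f 10 12 9
f 13 10 9
f 9 12 11
f 11 13 9
f 10 16 12
f 14 10 13
f 14 16 10
f 12 16 11
f 15 13 11
f 11 16 15
f 15 14 13
f 16 14 15
f 18 20 17
f 21 18 17
f 17 20 19
f 19 21 17
f 18 24 20
f 22 18 21
f 22 24 18
f 20 24 19
f 23 21 19
f 19 24 23
f 23 22 21
f 24 22 23
f 26 25 28
f 26 28 27
f 28 25 29
f 28 29 27
f 29 25 30
f 29 30 27
f 30 25 31
f 30 31 27
f 31 25 32
f 31 32 27
f 32 25 33
f 32 33 27
f 33 25 34
f 33 34 27
f 34 25 35
f 34 35 27
f 35 25 36
f 35 36 27
f 36 25 37
f 36 37 27
f 37 25 38
f 37 38 27
f 38 25 39
f 38 39 27
f 39 25 40
f 39 40 27
f 40 25 26
f 40 26 27
f 42 41 45
f 42 45 43
f 43 45 46
f 43 46 44
f 45 41 47
f 45 47 46
f 46 47 48
f 46 48 44
f 47 41 49
f 47 49 48
f 48 49 50
f 48 50 44
f 49 41 51
f 49 51 50
f 50 51 52
f 50 52 44
f 51 41 53
f 51 53 52
f 52 53 54
f 52 54 44
f 53 41 55
f 53 55 54
f 54 55 56
f 54 56 44
f 55 41 57
f 55 57 56
f 56 57 58
f 56 58 44
f 57 41 59
f 57 59 58
f 58 59 60
f 58 60 44
f 59 41 61
f 59 61 60
f 60 61 62
f 60 62 44
f 61 41 63
f 61 63 62
f 62 63 64
f 62 64 44
f 63 41 65
f 63 65 64
f 64 65 66
f 64 66 44
f 65 41 67
f 65 67 66
f 66 67 68
f 66 68 44
f 67 41 69
f 67 69 68
f 68 69 70
f 68 70 44
f 69 41 42
f 69 42 70
f 70 42 43
f 70 43 44



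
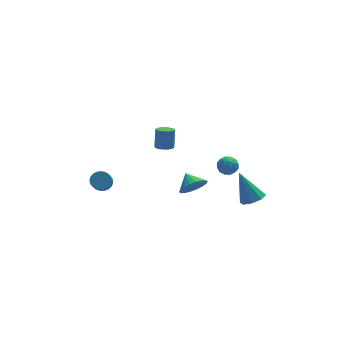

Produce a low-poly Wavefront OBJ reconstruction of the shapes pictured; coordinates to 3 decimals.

v 1.119 -0.864 -0.872
v 1.958 -0.804 -0.648
v 0.921 0.024 -0.368
v 1.945 -0.615 -0.985
v 1.769 -0.475 -1.301
v 1.464 -0.413 -1.531
v 1.091 -0.439 -1.631
v 0.724 -0.55 -1.581
v 0.434 -0.723 -1.39
v 0.281 -0.923 -1.097
v 0.293 -1.113 -0.759
v 0.469 -1.252 -0.444
v 0.774 -1.315 -0.213
v 1.147 -1.289 -0.113
v 1.515 -1.178 -0.164
v 1.804 -1.005 -0.354
v 4.063 -2.486 -1.273
v 4.755 -2.131 -1.216
v 3.497 -1.654 0.433
v 4.353 -1.802 -1.51
v 3.781 -1.873 -1.665
v 3.374 -2.303 -1.59
v 3.37 -2.84 -1.33
v 3.772 -3.17 -1.036
v 4.344 -3.098 -0.881
v 4.751 -2.668 -0.956
v 2.647 -0.857 1.177
v 3.201 -1.085 1.435
v 2.659 -1.635 0.465
v 3.213 -1.863 0.723
v 2.655 -1.905 1.058
v 2.647 -1.424 1.498
v 3.213 -1.296 0.402
v 3.205 -0.815 0.842
v 3.55 -1.356 0.956
v 3.205 -1.733 1.362
v 2.655 -0.987 0.538
v 2.31 -1.364 0.944
v 2.923 -0.903 1.368
v 2.937 -1.817 0.532
v 2.609 -1.842 0.728
v 2.934 -1.976 0.88
v 2.598 -1.102 1.405
v 2.923 -1.236 1.557
v 2.602 -1.718 1.336
v 2.937 -1.484 0.343
v 3.262 -1.618 0.495
v 2.926 -0.744 1.02
v 3.251 -0.878 1.172
v 3.258 -1.002 0.564
v 3.453 -1.196 1.239
v 3.461 -1.654 0.821
v 3.461 -1.32 0.632
v 3.456 -1.038 0.89
v 3.251 -1.417 1.477
v 3.258 -1.875 1.059
v 2.93 -1.899 1.256
v 2.926 -1.617 1.514
v 3.456 -1.577 1.196
v 2.602 -0.845 0.841
v 2.609 -1.303 0.423
v 2.934 -1.103 0.386
v 2.93 -0.821 0.644
v 2.399 -1.066 1.079
v 2.407 -1.524 0.661
v 2.404 -1.682 1.01
v 2.399 -1.4 1.268
v 2.404 -1.143 0.704
v -3.573 1.217 -1.049
v -3.125 0.855 -1.25
v -3.419 -0.018 -0.333
v -3.867 0.343 -0.131
v -3.005 0.996 -1.077
v -3.299 0.123 -0.16
v -2.983 1.176 -0.899
v -3.277 0.302 0.018
v -3.064 1.362 -0.747
v -3.357 0.489 0.17
v -3.232 1.524 -0.647
v -3.525 0.65 0.27
v -3.459 1.632 -0.616
v -3.753 0.759 0.301
v -3.706 1.668 -0.661
v -4 0.795 0.256
v -3.931 1.627 -0.772
v -4.224 0.753 0.145
v -4.093 1.514 -0.931
v -4.386 0.641 -0.014
v -4.165 1.35 -1.111
v -4.459 0.477 -0.194
v -4.135 1.163 -1.279
v -4.429 0.29 -0.362
v -4.008 0.985 -1.408
v -4.302 0.112 -0.491
v -3.806 0.848 -1.475
v -4.099 -0.026 -0.558
v -3.563 0.774 -1.468
v -3.857 -0.1 -0.551
v -3.323 0.776 -1.388
v -3.616 -0.097 -0.471
v -0.342 -0.124 2.295
v 0.017 -0.516 2.392
v 0.2 -0.067 3.523
v -0.158 0.324 3.425
v 0.181 -0.256 2.262
v 0.364 0.193 3.393
v 0.145 0.055 2.145
v 0.328 0.503 3.276
v -0.076 0.297 2.085
v 0.107 0.745 3.215
v -0.399 0.378 2.105
v -0.216 0.826 3.236
v -0.7 0.267 2.197
v -0.517 0.716 3.328
v -0.864 0.007 2.327
v -0.681 0.456 3.458
v -0.828 -0.303 2.444
v -0.645 0.145 3.575
v -0.607 -0.545 2.505
v -0.424 -0.097 3.635
v -0.284 -0.626 2.484
v -0.101 -0.178 3.615
f 2 1 4
f 2 4 3
f 4 1 5
f 4 5 3
f 5 1 6
f 5 6 3
f 6 1 7
f 6 7 3
f 7 1 8
f 7 8 3
f 8 1 9
f 8 9 3
f 9 1 10
f 9 10 3
f 10 1 11
f 10 11 3
f 11 1 12
f 11 12 3
f 12 1 13
f 12 13 3
f 13 1 14
f 13 14 3
f 14 1 15
f 14 15 3
f 15 1 16
f 15 16 3
f 16 1 2
f 16 2 3
f 18 17 20
f 18 20 19
f 20 17 21
f 20 21 19
f 21 17 22
f 21 22 19
f 22 17 23
f 22 23 19
f 23 17 24
f 23 24 19
f 24 17 25
f 24 25 19
f 25 17 26
f 25 26 19
f 26 17 18
f 26 18 19
f 27 64 43
f 64 38 67
f 43 67 32
f 64 67 43
f 27 43 39
f 43 32 44
f 39 44 28
f 43 44 39
f 27 39 48
f 39 28 49
f 48 49 34
f 39 49 48
f 27 48 60
f 48 34 63
f 60 63 37
f 48 63 60
f 27 60 64
f 60 37 68
f 64 68 38
f 60 68 64
f 28 44 55
f 44 32 58
f 55 58 36
f 44 58 55
f 32 67 45
f 67 38 66
f 45 66 31
f 67 66 45
f 38 68 65
f 68 37 61
f 65 61 29
f 68 61 65
f 37 63 62
f 63 34 50
f 62 50 33
f 63 50 62
f 34 49 54
f 49 28 51
f 54 51 35
f 49 51 54
f 30 56 42
f 56 36 57
f 42 57 31
f 56 57 42
f 30 42 40
f 42 31 41
f 40 41 29
f 42 41 40
f 30 40 47
f 40 29 46
f 47 46 33
f 40 46 47
f 30 47 52
f 47 33 53
f 52 53 35
f 47 53 52
f 30 52 56
f 52 35 59
f 56 59 36
f 52 59 56
f 31 57 45
f 57 36 58
f 45 58 32
f 57 58 45
f 29 41 65
f 41 31 66
f 65 66 38
f 41 66 65
f 33 46 62
f 46 29 61
f 62 61 37
f 46 61 62
f 35 53 54
f 53 33 50
f 54 50 34
f 53 50 54
f 36 59 55
f 59 35 51
f 55 51 28
f 59 51 55
f 70 69 73
f 70 73 71
f 71 73 74
f 71 74 72
f 73 69 75
f 73 75 74
f 74 75 76
f 74 76 72
f 75 69 77
f 75 77 76
f 76 77 78
f 76 78 72
f 77 69 79
f 77 79 78
f 78 79 80
f 78 80 72
f 79 69 81
f 79 81 80
f 80 81 82
f 80 82 72
f 81 69 83
f 81 83 82
f 82 83 84
f 82 84 72
f 83 69 85
f 83 85 84
f 84 85 86
f 84 86 72
f 85 69 87
f 85 87 86
f 86 87 88
f 86 88 72
f 87 69 89
f 87 89 88
f 88 89 90
f 88 90 72
f 89 69 91
f 89 91 90
f 90 91 92
f 90 92 72
f 91 69 93
f 91 93 92
f 92 93 94
f 92 94 72
f 93 69 95
f 93 95 94
f 94 95 96
f 94 96 72
f 95 69 97
f 95 97 96
f 96 97 98
f 96 98 72
f 97 69 99
f 97 99 98
f 98 99 100
f 98 100 72
f 99 69 70
f 99 70 100
f 100 70 71
f 100 71 72
f 102 101 105
f 102 105 103
f 103 105 106
f 103 106 104
f 105 101 107
f 105 107 106
f 106 107 108
f 106 108 104
f 107 101 109
f 107 109 108
f 108 109 110
f 108 110 104
f 109 101 111
f 109 111 110
f 110 111 112
f 110 112 104
f 111 101 113
f 111 113 112
f 112 113 114
f 112 114 104
f 113 101 115
f 113 115 114
f 114 115 116
f 114 116 104
f 115 101 117
f 115 117 116
f 116 117 118
f 116 118 104
f 117 101 119
f 117 119 118
f 118 119 120
f 118 120 104
f 119 101 121
f 119 121 120
f 120 121 122
f 120 122 104
f 121 101 102
f 121 102 122
f 122 102 103
f 122 103 104



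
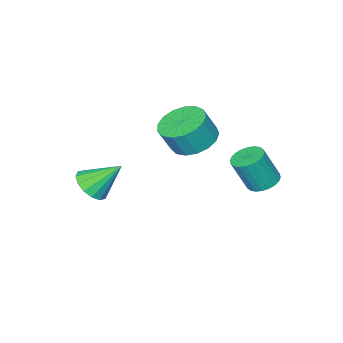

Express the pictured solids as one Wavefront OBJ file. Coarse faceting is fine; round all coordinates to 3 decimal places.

v -1.889 4.055 2.502
v -1.242 4.288 2.326
v -0.704 3.898 3.782
v -1.351 3.665 3.958
v -1.356 4.518 2.429
v -0.818 4.129 3.885
v -1.551 4.678 2.544
v -1.014 4.288 4
v -1.797 4.743 2.652
v -1.26 4.353 4.108
v -2.058 4.703 2.738
v -1.521 4.313 4.194
v -2.293 4.564 2.787
v -1.755 4.175 4.243
v -2.466 4.348 2.794
v -1.929 3.958 4.249
v -2.551 4.087 2.755
v -2.014 3.698 4.211
v -2.536 3.822 2.678
v -1.998 3.432 4.134
v -2.422 3.591 2.575
v -1.884 3.202 4.031
v -2.226 3.432 2.46
v -1.689 3.042 3.916
v -1.98 3.367 2.352
v -1.443 2.977 3.808
v -1.719 3.407 2.266
v -1.182 3.017 3.722
v -1.485 3.545 2.217
v -0.947 3.156 3.673
v -1.311 3.762 2.211
v -0.774 3.372 3.666
v -1.226 4.022 2.249
v -0.689 3.633 3.705
v 2.495 -0.987 1.781
v 3.009 -1.321 2.37
v 1.705 -0.093 2.979
v 3.214 -0.957 2.233
v 3.227 -0.6 1.976
v 3.043 -0.347 1.666
v 2.713 -0.266 1.387
v 2.324 -0.377 1.214
v 1.981 -0.652 1.193
v 1.776 -1.017 1.329
v 1.763 -1.373 1.587
v 1.947 -1.626 1.896
v 2.277 -1.708 2.175
v 2.666 -1.596 2.349
v -1.552 0.567 3.36
v -0.92 1.395 3.227
v -0.396 1.181 4.387
v -1.028 0.353 4.52
v -1.328 1.589 3.447
v -0.804 1.375 4.607
v -1.787 1.549 3.648
v -1.263 1.335 4.807
v -2.193 1.284 3.782
v -1.669 1.07 4.941
v -2.451 0.855 3.82
v -1.927 0.641 4.979
v -2.504 0.359 3.752
v -1.98 0.146 4.912
v -2.338 -0.088 3.595
v -1.814 -0.302 4.754
v -1.993 -0.386 3.384
v -1.469 -0.6 4.543
v -1.546 -0.465 3.168
v -1.022 -0.679 4.327
v -1.101 -0.308 2.995
v -0.577 -0.522 4.155
v -0.759 0.049 2.907
v -0.235 -0.164 4.066
v -0.599 0.525 2.922
v -0.075 0.312 4.081
v -0.657 1.011 3.038
v -0.133 0.797 4.197
f 2 1 5
f 2 5 3
f 3 5 6
f 3 6 4
f 5 1 7
f 5 7 6
f 6 7 8
f 6 8 4
f 7 1 9
f 7 9 8
f 8 9 10
f 8 10 4
f 9 1 11
f 9 11 10
f 10 11 12
f 10 12 4
f 11 1 13
f 11 13 12
f 12 13 14
f 12 14 4
f 13 1 15
f 13 15 14
f 14 15 16
f 14 16 4
f 15 1 17
f 15 17 16
f 16 17 18
f 16 18 4
f 17 1 19
f 17 19 18
f 18 19 20
f 18 20 4
f 19 1 21
f 19 21 20
f 20 21 22
f 20 22 4
f 21 1 23
f 21 23 22
f 22 23 24
f 22 24 4
f 23 1 25
f 23 25 24
f 24 25 26
f 24 26 4
f 25 1 27
f 25 27 26
f 26 27 28
f 26 28 4
f 27 1 29
f 27 29 28
f 28 29 30
f 28 30 4
f 29 1 31
f 29 31 30
f 30 31 32
f 30 32 4
f 31 1 33
f 31 33 32
f 32 33 34
f 32 34 4
f 33 1 2
f 33 2 34
f 34 2 3
f 34 3 4
f 36 35 38
f 36 38 37
f 38 35 39
f 38 39 37
f 39 35 40
f 39 40 37
f 40 35 41
f 40 41 37
f 41 35 42
f 41 42 37
f 42 35 43
f 42 43 37
f 43 35 44
f 43 44 37
f 44 35 45
f 44 45 37
f 45 35 46
f 45 46 37
f 46 35 47
f 46 47 37
f 47 35 48
f 47 48 37
f 48 35 36
f 48 36 37
f 50 49 53
f 50 53 51
f 51 53 54
f 51 54 52
f 53 49 55
f 53 55 54
f 54 55 56
f 54 56 52
f 55 49 57
f 55 57 56
f 56 57 58
f 56 58 52
f 57 49 59
f 57 59 58
f 58 59 60
f 58 60 52
f 59 49 61
f 59 61 60
f 60 61 62
f 60 62 52
f 61 49 63
f 61 63 62
f 62 63 64
f 62 64 52
f 63 49 65
f 63 65 64
f 64 65 66
f 64 66 52
f 65 49 67
f 65 67 66
f 66 67 68
f 66 68 52
f 67 49 69
f 67 69 68
f 68 69 70
f 68 70 52
f 69 49 71
f 69 71 70
f 70 71 72
f 70 72 52
f 71 49 73
f 71 73 72
f 72 73 74
f 72 74 52
f 73 49 75
f 73 75 74
f 74 75 76
f 74 76 52
f 75 49 50
f 75 50 76
f 76 50 51
f 76 51 52



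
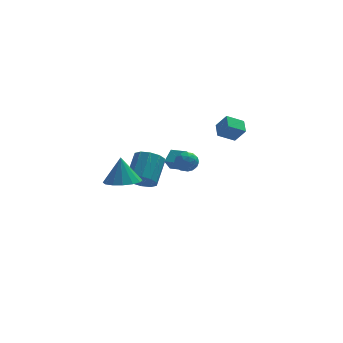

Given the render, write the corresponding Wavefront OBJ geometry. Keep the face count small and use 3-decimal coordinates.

v 2.149 2.462 0.713
v 2.678 2.125 1.567
v 2.184 3.334 1.035
v 2.713 2.997 1.89
v 3.127 2.623 0.17
v 3.656 2.286 1.025
v 3.162 3.495 0.493
v 3.691 3.158 1.347
v -3.507 -3.589 1.017
v -2.521 -3.664 1.07
v -3.553 -3.151 2.503
v -2.61 -3.18 0.924
v -2.94 -2.807 0.803
v -3.421 -2.643 0.74
v -3.926 -2.733 0.751
v -4.318 -3.052 0.833
v -4.493 -3.515 0.965
v -4.404 -3.999 1.11
v -4.074 -4.372 1.231
v -3.593 -4.536 1.294
v -3.088 -4.446 1.283
v -2.696 -4.127 1.201
v 0 -1.088 0.176
v -0.319 -1.361 0.869
v -0.765 -0.523 0.046
v -1.085 -0.796 0.738
v 0.425 -0.404 0.642
v 0.105 -0.677 1.334
v -0.341 0.161 0.511
v -0.66 -0.112 1.204
v -1.969 2.295 -2.468
v -1.508 1.694 -2.001
v -0.909 3.004 -0.905
v -1.371 3.605 -1.372
v -1.184 1.882 -2.404
v -0.585 3.192 -1.308
v -1.159 2.228 -2.83
v -0.561 3.538 -1.735
v -1.445 2.599 -3.119
v -0.846 3.91 -2.023
v -1.93 2.855 -3.159
v -1.332 4.165 -2.063
v -2.431 2.896 -2.935
v -1.832 4.206 -1.839
v -2.755 2.708 -2.532
v -2.156 4.018 -1.436
v -2.779 2.362 -2.105
v -2.181 3.672 -1.01
v -2.494 1.99 -1.817
v -1.895 3.301 -0.721
v -2.008 1.735 -1.777
v -1.41 3.045 -0.681
v -0.659 -3.386 2.365
v -0.08 -3.407 2.663
v -0.58 -4.413 2.137
v -0.001 -4.434 2.435
v -0.544 -4.347 2.785
v -0.592 -3.712 2.926
v -0.068 -4.108 1.874
v -0.116 -3.473 2.015
v 0.286 -3.854 2.359
v -0.008 -4.001 2.922
v -0.652 -3.819 1.878
v -0.946 -3.966 2.441
v -0.376 -3.306 2.534
v -0.284 -4.514 2.266
v -0.603 -4.462 2.472
v -0.262 -4.475 2.647
v -0.678 -3.485 2.688
v -0.337 -3.498 2.863
v -0.61 -4.05 2.935
v -0.323 -4.322 1.937
v 0.018 -4.335 2.112
v -0.398 -3.345 2.153
v -0.057 -3.358 2.328
v -0.05 -3.77 1.865
v 0.179 -3.581 2.53
v 0.226 -4.185 2.397
v 0.186 -3.993 2.067
v 0.158 -3.62 2.15
v 0.006 -3.668 2.861
v 0.053 -4.272 2.727
v -0.267 -4.22 2.933
v -0.295 -3.847 3.016
v 0.221 -3.93 2.683
v -0.713 -3.548 2.073
v -0.666 -4.152 1.939
v -0.365 -3.973 1.784
v -0.393 -3.6 1.867
v -0.886 -3.635 2.403
v -0.839 -4.239 2.27
v -0.818 -4.2 2.65
v -0.846 -3.827 2.733
v -0.881 -3.89 2.117
f 2 4 1
f 5 2 1
f 1 4 3
f 3 5 1
f 2 8 4
f 6 2 5
f 6 8 2
f 4 8 3
f 7 5 3
f 3 8 7
f 7 6 5
f 8 6 7
f 10 9 12
f 10 12 11
f 12 9 13
f 12 13 11
f 13 9 14
f 13 14 11
f 14 9 15
f 14 15 11
f 15 9 16
f 15 16 11
f 16 9 17
f 16 17 11
f 17 9 18
f 17 18 11
f 18 9 19
f 18 19 11
f 19 9 20
f 19 20 11
f 20 9 21
f 20 21 11
f 21 9 22
f 21 22 11
f 22 9 10
f 22 10 11
f 24 26 23
f 27 24 23
f 23 26 25
f 25 27 23
f 24 30 26
f 28 24 27
f 28 30 24
f 26 30 25
f 29 27 25
f 25 30 29
f 29 28 27
f 30 28 29
f 32 31 35
f 32 35 33
f 33 35 36
f 33 36 34
f 35 31 37
f 35 37 36
f 36 37 38
f 36 38 34
f 37 31 39
f 37 39 38
f 38 39 40
f 38 40 34
f 39 31 41
f 39 41 40
f 40 41 42
f 40 42 34
f 41 31 43
f 41 43 42
f 42 43 44
f 42 44 34
f 43 31 45
f 43 45 44
f 44 45 46
f 44 46 34
f 45 31 47
f 45 47 46
f 46 47 48
f 46 48 34
f 47 31 49
f 47 49 48
f 48 49 50
f 48 50 34
f 49 31 51
f 49 51 50
f 50 51 52
f 50 52 34
f 51 31 32
f 51 32 52
f 52 32 33
f 52 33 34
f 53 90 69
f 90 64 93
f 69 93 58
f 90 93 69
f 53 69 65
f 69 58 70
f 65 70 54
f 69 70 65
f 53 65 74
f 65 54 75
f 74 75 60
f 65 75 74
f 53 74 86
f 74 60 89
f 86 89 63
f 74 89 86
f 53 86 90
f 86 63 94
f 90 94 64
f 86 94 90
f 54 70 81
f 70 58 84
f 81 84 62
f 70 84 81
f 58 93 71
f 93 64 92
f 71 92 57
f 93 92 71
f 64 94 91
f 94 63 87
f 91 87 55
f 94 87 91
f 63 89 88
f 89 60 76
f 88 76 59
f 89 76 88
f 60 75 80
f 75 54 77
f 80 77 61
f 75 77 80
f 56 82 68
f 82 62 83
f 68 83 57
f 82 83 68
f 56 68 66
f 68 57 67
f 66 67 55
f 68 67 66
f 56 66 73
f 66 55 72
f 73 72 59
f 66 72 73
f 56 73 78
f 73 59 79
f 78 79 61
f 73 79 78
f 56 78 82
f 78 61 85
f 82 85 62
f 78 85 82
f 57 83 71
f 83 62 84
f 71 84 58
f 83 84 71
f 55 67 91
f 67 57 92
f 91 92 64
f 67 92 91
f 59 72 88
f 72 55 87
f 88 87 63
f 72 87 88
f 61 79 80
f 79 59 76
f 80 76 60
f 79 76 80
f 62 85 81
f 85 61 77
f 81 77 54
f 85 77 81



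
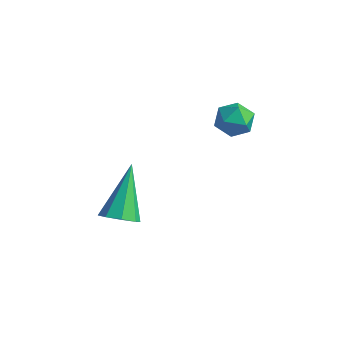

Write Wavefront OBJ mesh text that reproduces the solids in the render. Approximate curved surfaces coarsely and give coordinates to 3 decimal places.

v -3.065 0.305 -2.211
v -2.67 -0.057 -1.73
v -3.635 1.735 -0.669
v -2.382 0.336 -1.988
v -2.493 0.71 -2.376
v -2.94 0.847 -2.668
v -3.46 0.666 -2.693
v -3.749 0.273 -2.435
v -3.637 -0.101 -2.046
v -3.19 -0.238 -1.755
v -1.305 3.647 1.901
v -0.688 4.027 1.771
v -0.672 2.813 2.469
v -0.055 3.193 2.339
v -0.558 3.456 2.808
v -0.949 3.971 2.457
v -0.411 2.869 1.783
v -0.802 3.384 1.432
v -0.136 3.546 1.698
v -0.226 3.909 2.332
v -1.134 2.931 1.908
v -1.224 3.294 2.542
f 2 1 4
f 2 4 3
f 4 1 5
f 4 5 3
f 5 1 6
f 5 6 3
f 6 1 7
f 6 7 3
f 7 1 8
f 7 8 3
f 8 1 9
f 8 9 3
f 9 1 10
f 9 10 3
f 10 1 2
f 10 2 3
f 11 22 16
f 11 16 12
f 11 12 18
f 11 18 21
f 11 21 22
f 12 16 20
f 16 22 15
f 22 21 13
f 21 18 17
f 18 12 19
f 14 20 15
f 14 15 13
f 14 13 17
f 14 17 19
f 14 19 20
f 15 20 16
f 13 15 22
f 17 13 21
f 19 17 18
f 20 19 12



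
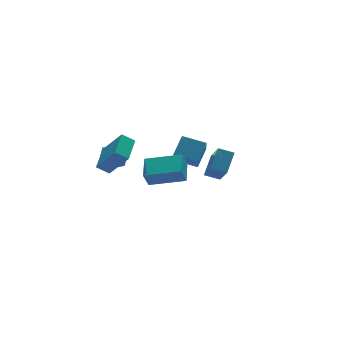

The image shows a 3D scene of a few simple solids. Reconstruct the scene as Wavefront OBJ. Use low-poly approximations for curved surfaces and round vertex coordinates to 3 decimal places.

v -2.868 -2.683 0.741
v -3.261 -2.82 1.672
v -2.201 -1.584 1.184
v -2.594 -1.721 2.116
v -1.266 -3.859 1.244
v -1.659 -3.996 2.176
v -0.599 -2.76 1.688
v -0.992 -2.897 2.619
v -3.937 -0.277 0.559
v -3.319 -1.323 2.122
v -4.544 0.079 1.037
v -3.925 -0.968 2.6
v -2.915 0.928 0.96
v -2.296 -0.119 2.523
v -3.521 1.283 1.438
v -2.903 0.237 3.001
v 3.628 0.974 -3.219
v 3.249 -0.418 -1.693
v 2.886 1.504 -2.92
v 2.506 0.112 -1.394
v 4.534 1.728 -2.306
v 4.154 0.336 -0.78
v 3.791 2.258 -2.007
v 3.412 0.866 -0.481
v -2.751 2.887 0.39
v -2.035 3.048 -0.155
v -2.765 1.472 -0.045
v -2.049 1.633 -0.59
v -1.944 1.648 0.318
v -1.936 2.523 0.587
v -2.864 1.997 -0.787
v -2.856 2.872 -0.518
v -2.105 2.498 -0.883
v -1.536 2.282 -0.2
v -3.264 2.238 -0
v -2.695 2.022 0.683
v 1.561 -0.095 -0.857
v 1.125 -0.904 0.238
v 0.572 0.872 -0.536
v 0.136 0.063 0.559
v 2.444 0.537 -0.039
v 2.008 -0.272 1.056
v 1.455 1.504 0.282
v 1.019 0.695 1.377
f 2 4 1
f 5 2 1
f 1 4 3
f 3 5 1
f 2 8 4
f 6 2 5
f 6 8 2
f 4 8 3
f 7 5 3
f 3 8 7
f 7 6 5
f 8 6 7
f 10 12 9
f 13 10 9
f 9 12 11
f 11 13 9
f 10 16 12
f 14 10 13
f 14 16 10
f 12 16 11
f 15 13 11
f 11 16 15
f 15 14 13
f 16 14 15
f 18 20 17
f 21 18 17
f 17 20 19
f 19 21 17
f 18 24 20
f 22 18 21
f 22 24 18
f 20 24 19
f 23 21 19
f 19 24 23
f 23 22 21
f 24 22 23
f 25 36 30
f 25 30 26
f 25 26 32
f 25 32 35
f 25 35 36
f 26 30 34
f 30 36 29
f 36 35 27
f 35 32 31
f 32 26 33
f 28 34 29
f 28 29 27
f 28 27 31
f 28 31 33
f 28 33 34
f 29 34 30
f 27 29 36
f 31 27 35
f 33 31 32
f 34 33 26
f 38 40 37
f 41 38 37
f 37 40 39
f 39 41 37
f 38 44 40
f 42 38 41
f 42 44 38
f 40 44 39
f 43 41 39
f 39 44 43
f 43 42 41
f 44 42 43



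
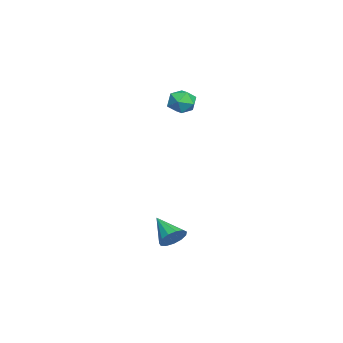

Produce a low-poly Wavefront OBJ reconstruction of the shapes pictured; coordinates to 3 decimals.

v 3.662 -0.948 -4.16
v 3.97 -1.444 -4.301
v 2.838 -1.652 -3.48
v 4.105 -1.326 -4.014
v 4.1 -1.088 -3.774
v 3.956 -0.805 -3.657
v 3.719 -0.568 -3.699
v 3.463 -0.452 -3.888
v 3.271 -0.493 -4.163
v 3.203 -0.679 -4.438
v 3.281 -0.95 -4.624
v 3.48 -1.221 -4.663
v 3.737 -1.405 -4.542
v -1.171 -0.598 0.757
v -0.629 -0.997 0.767
v -1.531 -1.063 1.673
v -0.989 -1.462 1.683
v -0.923 -0.802 1.797
v -0.701 -0.515 1.231
v -1.459 -1.545 1.209
v -1.237 -1.258 0.643
v -0.808 -1.582 1.046
v -0.476 -1.123 1.41
v -1.684 -0.937 1.03
v -1.352 -0.478 1.394
f 2 1 4
f 2 4 3
f 4 1 5
f 4 5 3
f 5 1 6
f 5 6 3
f 6 1 7
f 6 7 3
f 7 1 8
f 7 8 3
f 8 1 9
f 8 9 3
f 9 1 10
f 9 10 3
f 10 1 11
f 10 11 3
f 11 1 12
f 11 12 3
f 12 1 13
f 12 13 3
f 13 1 2
f 13 2 3
f 14 25 19
f 14 19 15
f 14 15 21
f 14 21 24
f 14 24 25
f 15 19 23
f 19 25 18
f 25 24 16
f 24 21 20
f 21 15 22
f 17 23 18
f 17 18 16
f 17 16 20
f 17 20 22
f 17 22 23
f 18 23 19
f 16 18 25
f 20 16 24
f 22 20 21
f 23 22 15



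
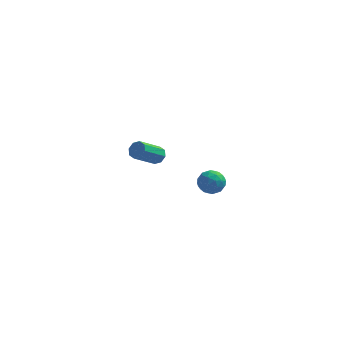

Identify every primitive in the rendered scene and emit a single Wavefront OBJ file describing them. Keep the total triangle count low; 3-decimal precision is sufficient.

v -1.906 4.449 -3.637
v -1.377 4.125 -3.479
v -2.385 3.006 -2.404
v -2.914 3.331 -2.563
v -1.467 4.498 -3.174
v -2.475 3.379 -2.1
v -1.814 4.843 -3.141
v -2.821 3.724 -2.066
v -2.214 4.957 -3.398
v -3.222 3.838 -2.324
v -2.435 4.774 -3.796
v -3.443 3.655 -2.721
v -2.345 4.401 -4.1
v -3.353 3.282 -3.026
v -1.999 4.056 -4.134
v -3.006 2.937 -3.059
v -1.598 3.942 -3.876
v -2.606 2.823 -2.802
v 2.124 -3.077 -0.707
v 2.736 -2.921 -0.168
v 2.044 -4.339 -0.252
v 2.656 -4.183 0.287
v 1.913 -3.827 0.388
v 1.962 -3.047 0.107
v 2.818 -4.213 -0.527
v 2.867 -3.433 -0.808
v 3.165 -3.624 -0.056
v 2.605 -3.385 0.509
v 2.175 -3.875 -0.929
v 1.615 -3.636 -0.364
v 2.437 -2.888 -0.477
v 2.343 -4.372 0.057
v 1.906 -4.162 0.117
v 2.266 -4.071 0.434
v 1.982 -2.962 -0.316
v 2.342 -2.87 0.001
v 1.858 -3.403 0.328
v 2.438 -4.39 -0.421
v 2.798 -4.298 -0.104
v 2.514 -3.189 -0.854
v 2.874 -3.098 -0.537
v 2.922 -3.857 -0.748
v 3.049 -3.21 -0.095
v 3.002 -3.951 0.173
v 3.097 -3.969 -0.306
v 3.126 -3.511 -0.471
v 2.72 -3.069 0.238
v 2.673 -3.811 0.505
v 2.236 -3.601 0.564
v 2.265 -3.143 0.399
v 2.972 -3.482 0.303
v 2.107 -3.449 -0.925
v 2.06 -4.191 -0.658
v 2.515 -4.117 -0.819
v 2.544 -3.659 -0.984
v 1.778 -3.309 -0.593
v 1.731 -4.05 -0.325
v 1.654 -3.749 0.051
v 1.683 -3.291 -0.114
v 1.808 -3.778 -0.723
f 2 1 5
f 2 5 3
f 3 5 6
f 3 6 4
f 5 1 7
f 5 7 6
f 6 7 8
f 6 8 4
f 7 1 9
f 7 9 8
f 8 9 10
f 8 10 4
f 9 1 11
f 9 11 10
f 10 11 12
f 10 12 4
f 11 1 13
f 11 13 12
f 12 13 14
f 12 14 4
f 13 1 15
f 13 15 14
f 14 15 16
f 14 16 4
f 15 1 17
f 15 17 16
f 16 17 18
f 16 18 4
f 17 1 2
f 17 2 18
f 18 2 3
f 18 3 4
f 19 56 35
f 56 30 59
f 35 59 24
f 56 59 35
f 19 35 31
f 35 24 36
f 31 36 20
f 35 36 31
f 19 31 40
f 31 20 41
f 40 41 26
f 31 41 40
f 19 40 52
f 40 26 55
f 52 55 29
f 40 55 52
f 19 52 56
f 52 29 60
f 56 60 30
f 52 60 56
f 20 36 47
f 36 24 50
f 47 50 28
f 36 50 47
f 24 59 37
f 59 30 58
f 37 58 23
f 59 58 37
f 30 60 57
f 60 29 53
f 57 53 21
f 60 53 57
f 29 55 54
f 55 26 42
f 54 42 25
f 55 42 54
f 26 41 46
f 41 20 43
f 46 43 27
f 41 43 46
f 22 48 34
f 48 28 49
f 34 49 23
f 48 49 34
f 22 34 32
f 34 23 33
f 32 33 21
f 34 33 32
f 22 32 39
f 32 21 38
f 39 38 25
f 32 38 39
f 22 39 44
f 39 25 45
f 44 45 27
f 39 45 44
f 22 44 48
f 44 27 51
f 48 51 28
f 44 51 48
f 23 49 37
f 49 28 50
f 37 50 24
f 49 50 37
f 21 33 57
f 33 23 58
f 57 58 30
f 33 58 57
f 25 38 54
f 38 21 53
f 54 53 29
f 38 53 54
f 27 45 46
f 45 25 42
f 46 42 26
f 45 42 46
f 28 51 47
f 51 27 43
f 47 43 20
f 51 43 47

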